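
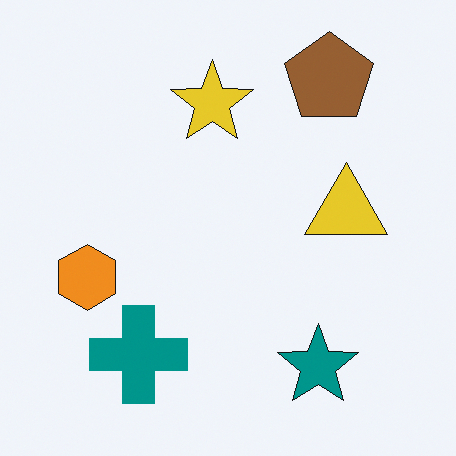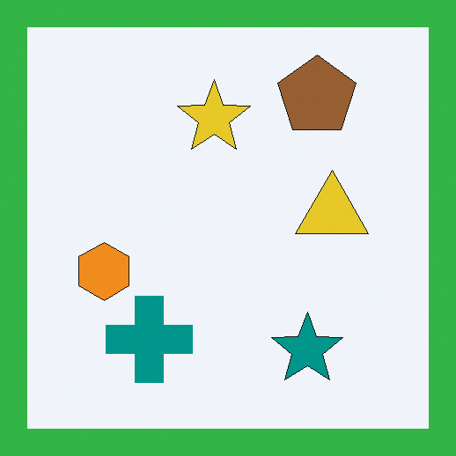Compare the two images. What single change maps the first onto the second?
Framed with a green border.

A solid green frame runs around the edge of the second image, with the content slightly shrunk inside it.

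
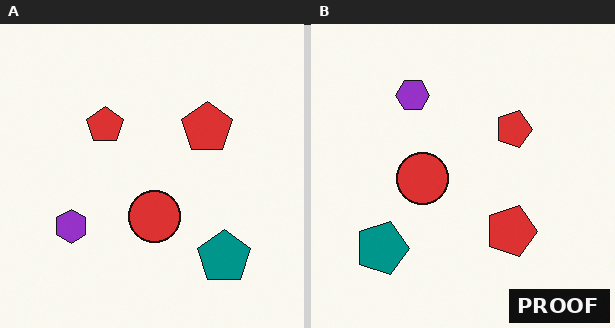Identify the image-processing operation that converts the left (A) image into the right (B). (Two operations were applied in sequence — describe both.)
It was rotated 90° clockwise, then watermarked with the text "PROOF" in the lower-right corner.

The teal pentagon sits in the bottom-right of the left (A) image and the bottom-left of the right (B) — consistent with a whole-image 90° clockwise rotation. A dark label reading "PROOF" appears in the lower-right corner.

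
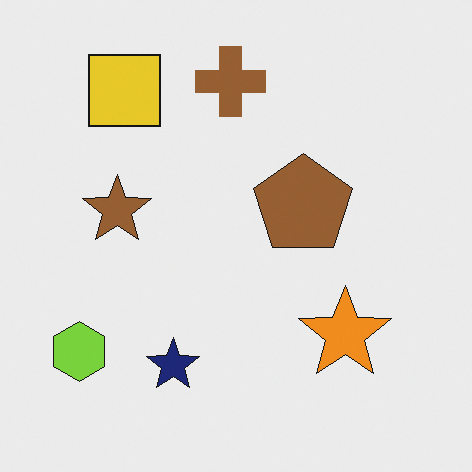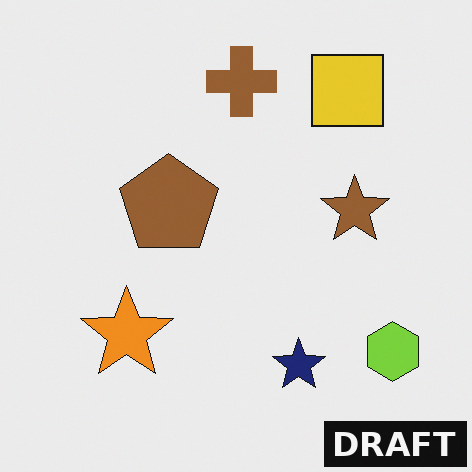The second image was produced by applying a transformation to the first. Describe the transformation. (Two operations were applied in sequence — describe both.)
It was flipped horizontally (left ↔ right), then watermarked with the text "DRAFT" in the lower-right corner.

The lime hexagon is in the bottom-left of the first image and the bottom-right of the second — shapes on opposite sides of the vertical midline have swapped in a mirror flip. A dark label reading "DRAFT" appears in the lower-right corner.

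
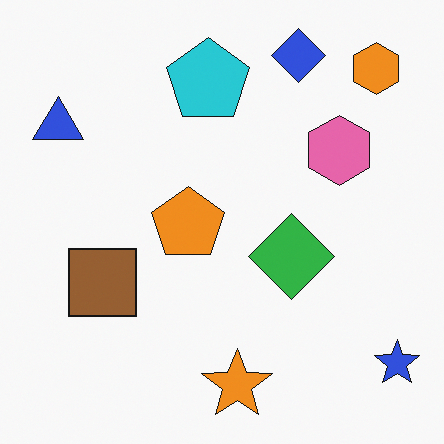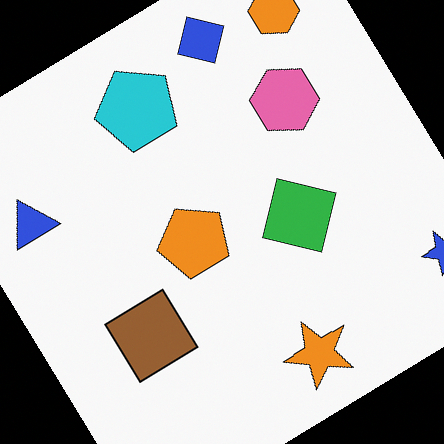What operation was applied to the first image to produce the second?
The transformation is: rotated counter-clockwise by a large amount — several tens of degrees.

Every shape is tilted by the same angle and the image corners show triangular fill wedges — a whole-image rotation by a non-right angle.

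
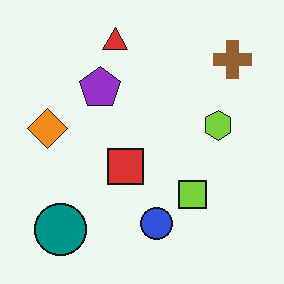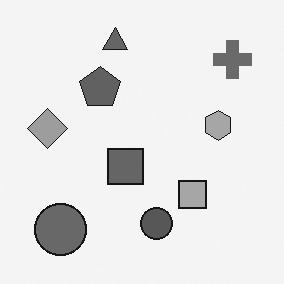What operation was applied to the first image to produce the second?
The second image is the first converted to grayscale.

All color is removed — every shape is now a shade of grey.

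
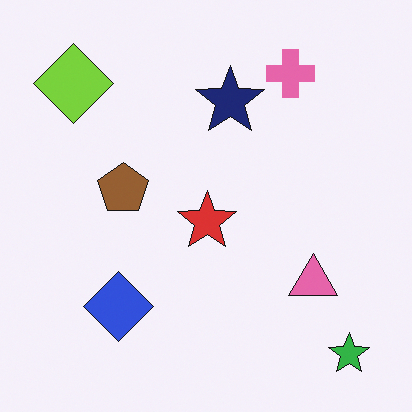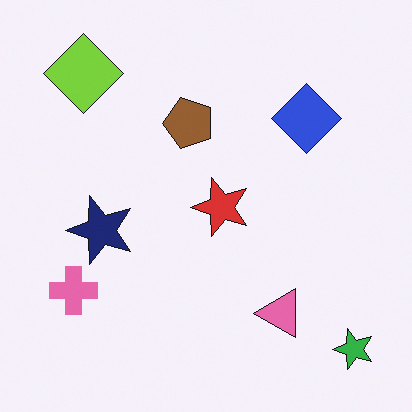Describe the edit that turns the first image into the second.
The second image is the first transposed (reflected across the top-left ↔ bottom-right diagonal).

Shapes have swapped their row and column positions — what was in the top-right is now in the bottom-left — a diagonal reflection.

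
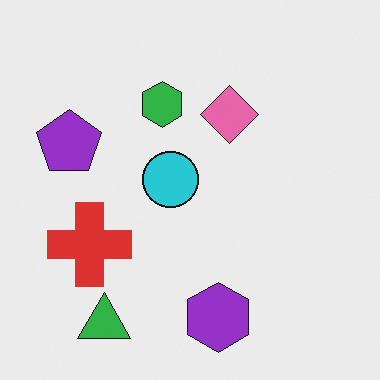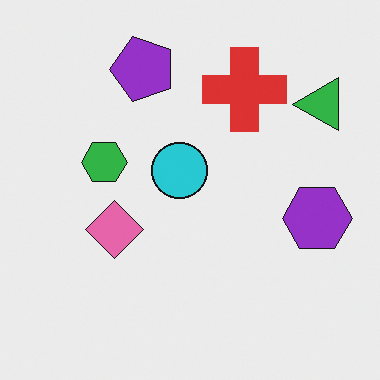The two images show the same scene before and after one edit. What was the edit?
This is the original image transposed (reflected across the top-left ↔ bottom-right diagonal).

Shapes have swapped their row and column positions — what was in the top-right is now in the bottom-left — a diagonal reflection.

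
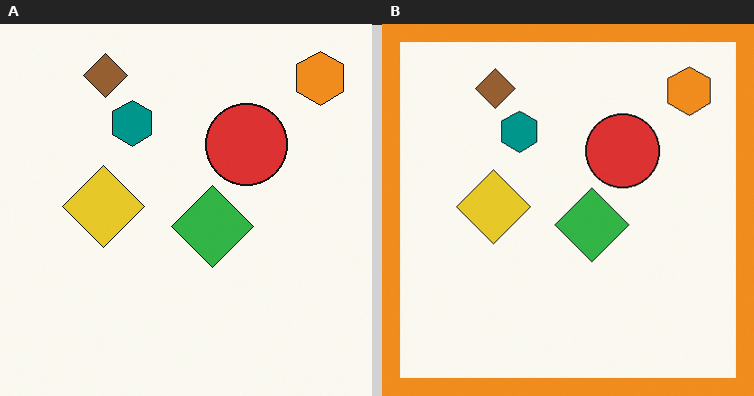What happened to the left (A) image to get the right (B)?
Framed with a orange border.

A solid orange frame runs around the edge of the right (B) image, with the content slightly shrunk inside it.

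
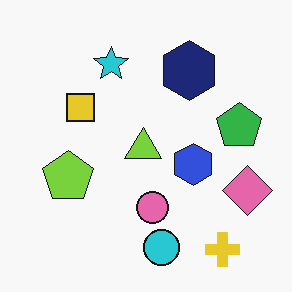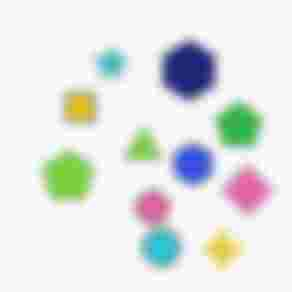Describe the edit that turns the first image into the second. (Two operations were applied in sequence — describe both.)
This is the original image strongly gaussian-blurred, then degraded with heavy JPEG compression.

Shape edges and outlines are uniformly softened across the whole image. Blocky 8×8 compression artifacts appear around shape edges and the flat background shows ringing — characteristic JPEG degradation.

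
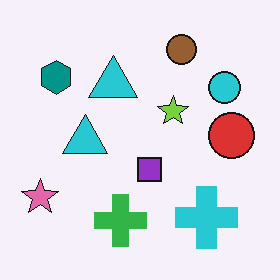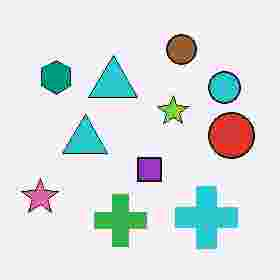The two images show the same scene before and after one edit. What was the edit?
It was heavily JPEG-compressed with obvious blocking artifacts.

Blocky 8×8 compression artifacts appear around shape edges and the flat background shows ringing — characteristic JPEG degradation.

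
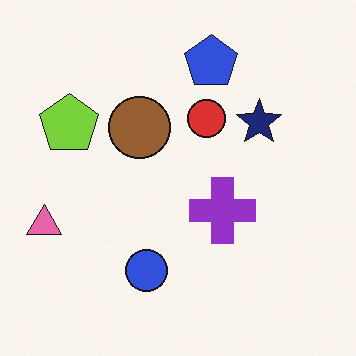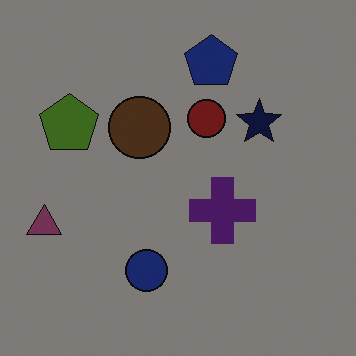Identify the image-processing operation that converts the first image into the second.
The transformation is: noticeably darkened.

Every pixel — background and shapes alike — is uniformly darkened.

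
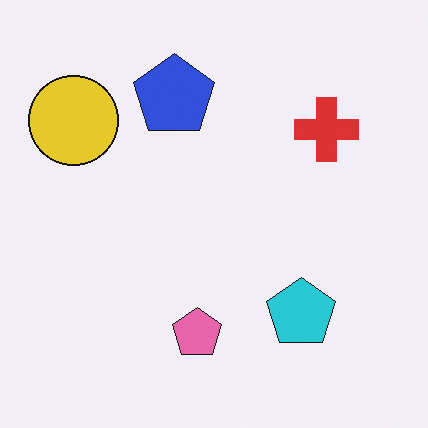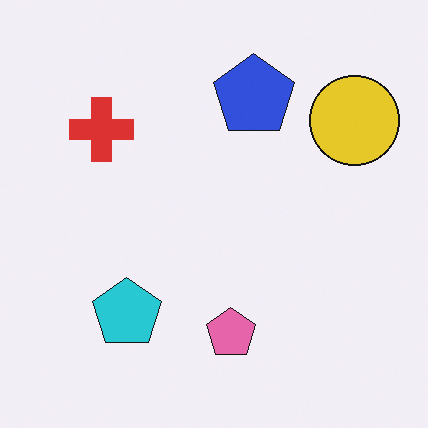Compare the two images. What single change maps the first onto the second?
The transformation is: flipped horizontally (left ↔ right).

The yellow circle is in the top-left of the first image and the top-right of the second — shapes on opposite sides of the vertical midline have swapped in a mirror flip.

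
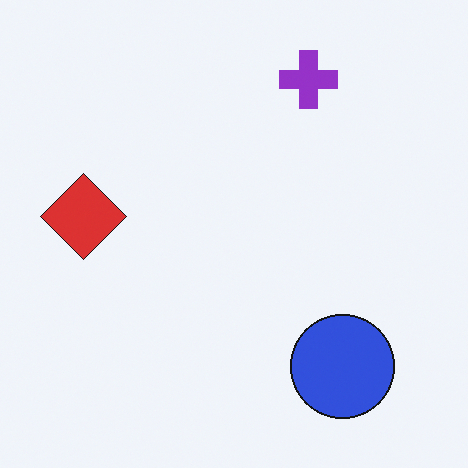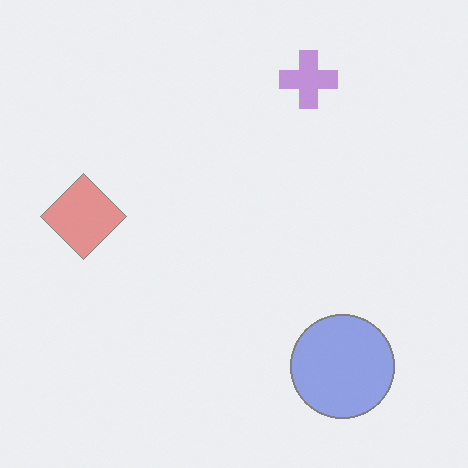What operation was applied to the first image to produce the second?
The image was given much lower contrast.

Tones are pushed toward mid-grey across the whole image — a global contrast change.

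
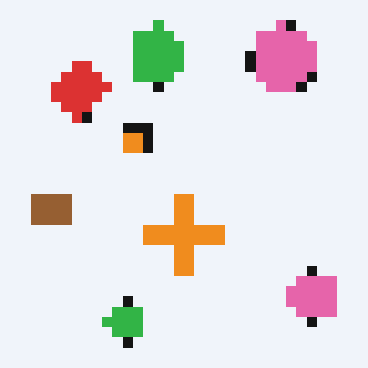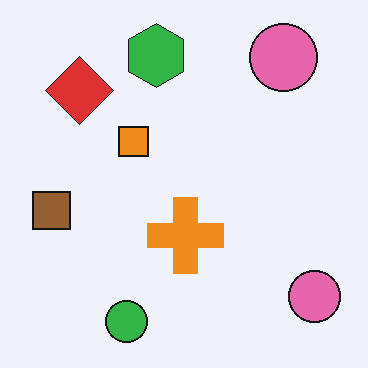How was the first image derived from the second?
It was coarsely pixelated.

Shapes are reduced to large square blocks; fine edges and outlines are lost — a downscale-then-upscale (mosaic) effect.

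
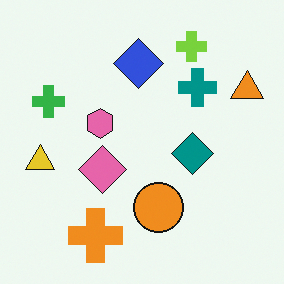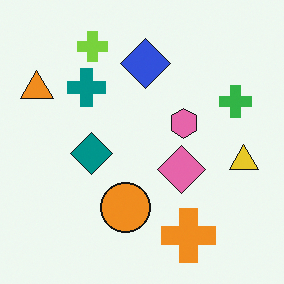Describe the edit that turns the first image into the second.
Flipped horizontally (left ↔ right).

The orange triangle is in the top-right of the first image and the top-left of the second — shapes on opposite sides of the vertical midline have swapped in a mirror flip.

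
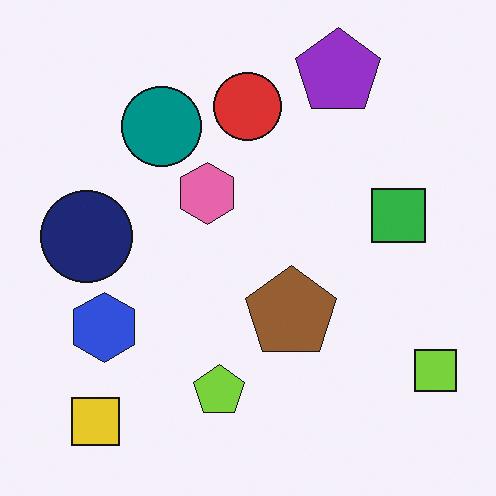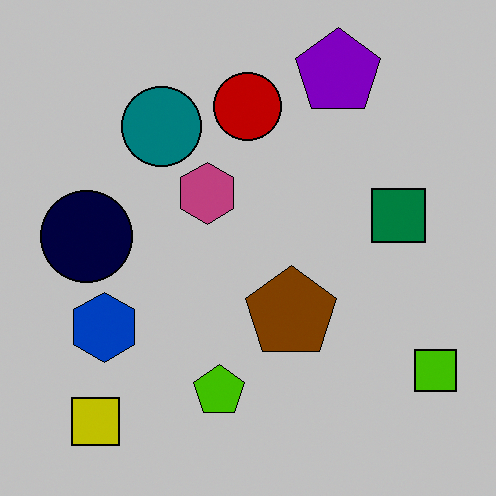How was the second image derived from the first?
Heavily posterized to just a handful of flat colors.

Each flat color has snapped to a coarser quantized level — most visibly, the near-white background has dropped to a flat grey.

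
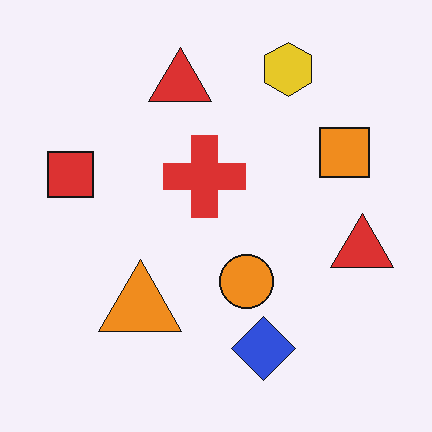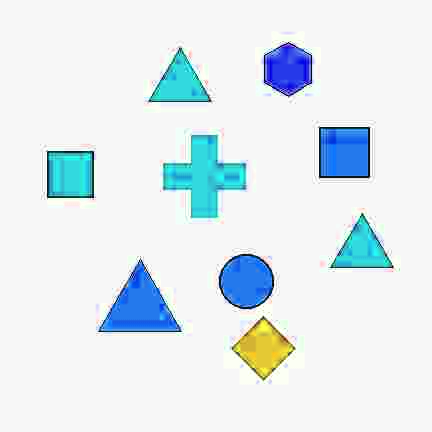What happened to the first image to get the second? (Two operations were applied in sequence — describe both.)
It was degraded with heavy JPEG compression, then hue-shifted through roughly half the color wheel.

Blocky 8×8 compression artifacts appear around shape edges and the flat background shows ringing — characteristic JPEG degradation. Every shape's color has rotated by the same amount around the hue wheel — a uniform hue shift.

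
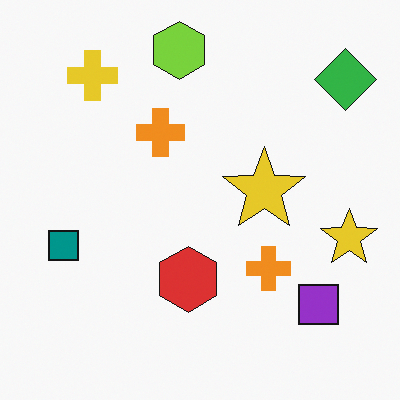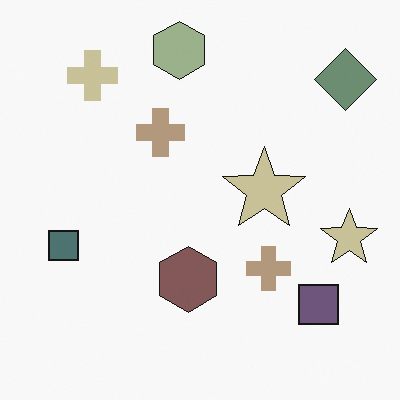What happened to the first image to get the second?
The transformation is: made much more muted (saturation change).

All colors are more muted and greyish — a global saturation change.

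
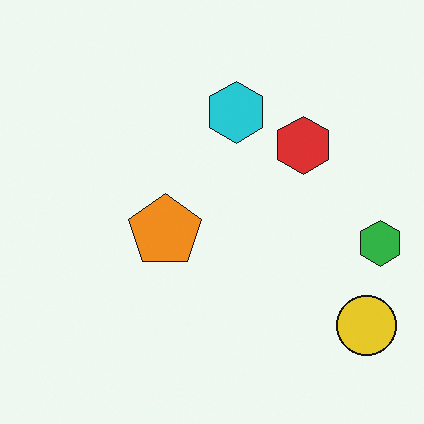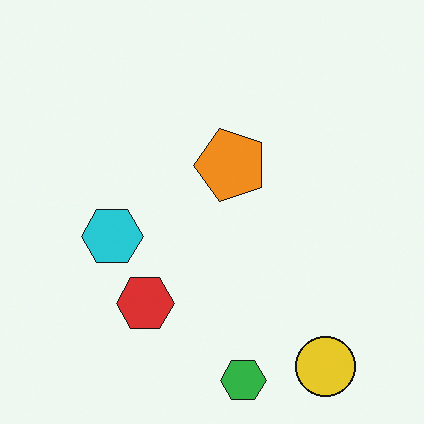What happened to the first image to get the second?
It was transposed (reflected across the top-left ↔ bottom-right diagonal).

Shapes have swapped their row and column positions — what was in the top-right is now in the bottom-left — a diagonal reflection.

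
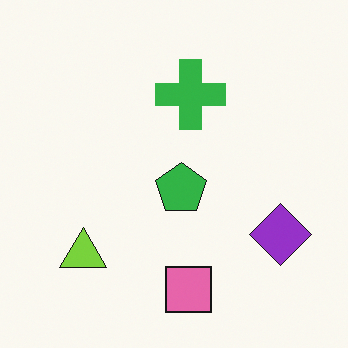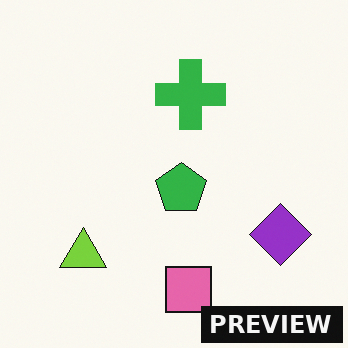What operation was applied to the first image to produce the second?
The image was watermarked with the text "PREVIEW" in the lower-right corner.

A dark label reading "PREVIEW" appears in the lower-right corner.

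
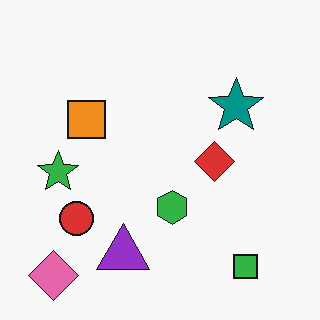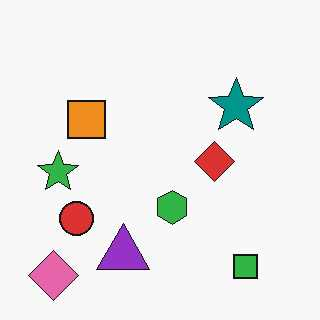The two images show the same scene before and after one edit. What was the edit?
JPEG-compressed with visible artifacts.

Blocky 8×8 compression artifacts appear around shape edges and the flat background shows ringing — characteristic JPEG degradation.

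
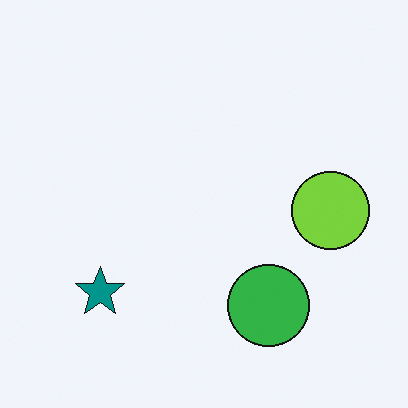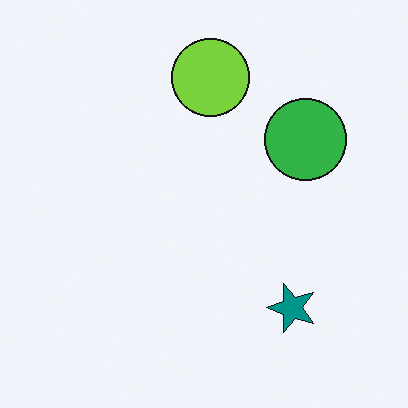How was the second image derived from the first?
The second image is the first rotated 90° counter-clockwise.

The teal star sits in the bottom-left of the first image and the bottom-right of the second — consistent with a whole-image 90° counter-clockwise rotation.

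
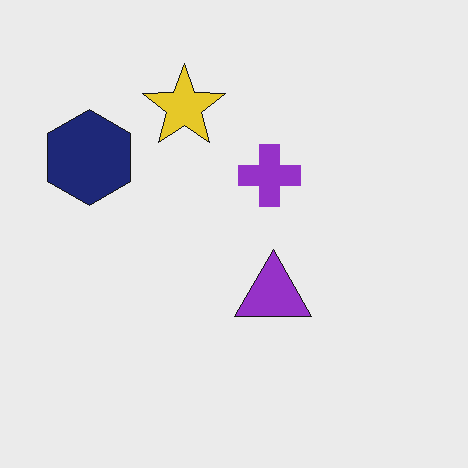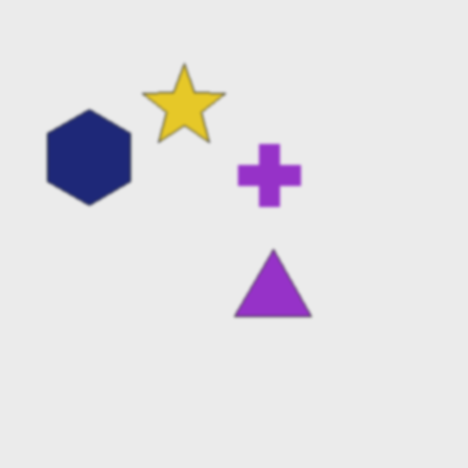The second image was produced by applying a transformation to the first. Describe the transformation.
It was slightly softened.

Shape edges and outlines are uniformly softened across the whole image.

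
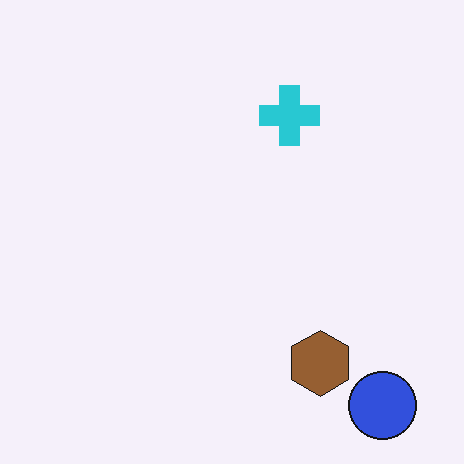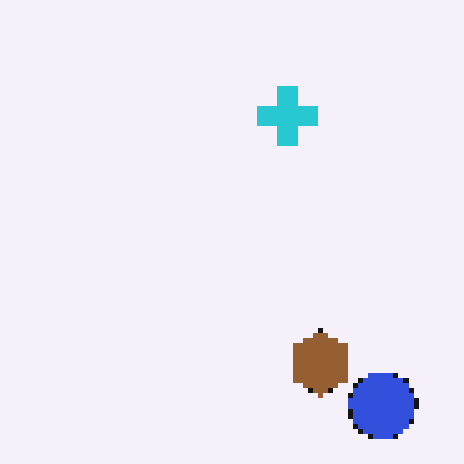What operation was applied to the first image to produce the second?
The second image is the first mildly pixelated.

Shapes are reduced to large square blocks; fine edges and outlines are lost — a downscale-then-upscale (mosaic) effect.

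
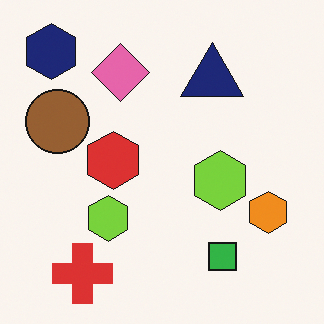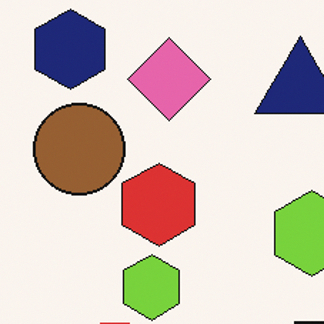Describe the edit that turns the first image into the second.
The transformation is: cropped to a modestly smaller region and rescaled.

The visible shapes are larger and the field of view is narrower; shapes near the original edges may be partly or wholly outside the frame — a crop-and-rescale.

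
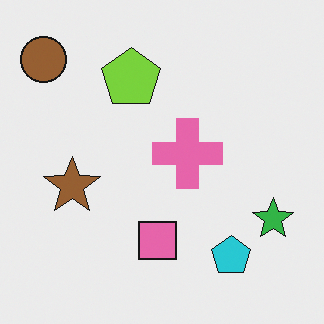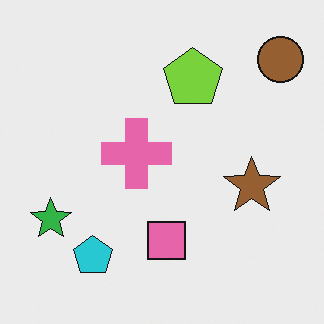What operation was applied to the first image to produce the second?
It was flipped horizontally (left ↔ right).

The brown circle is in the top-left of the first image and the top-right of the second — shapes on opposite sides of the vertical midline have swapped in a mirror flip.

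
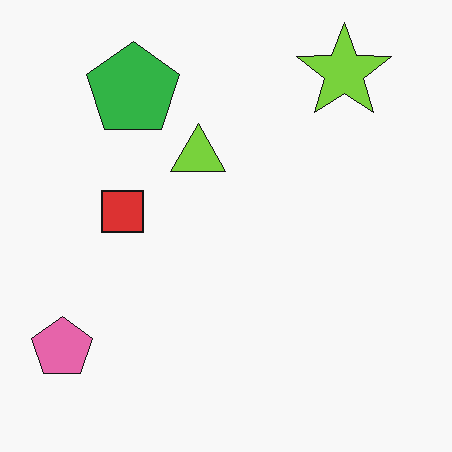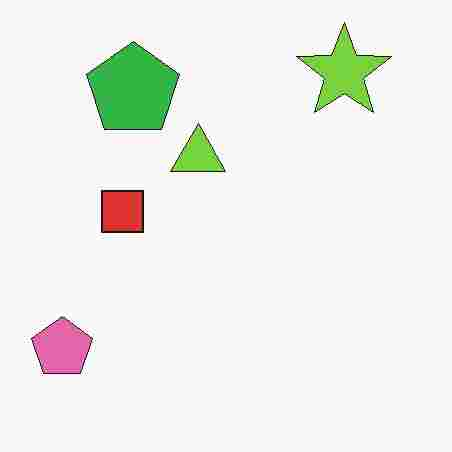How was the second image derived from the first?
The transformation is: degraded with heavy JPEG compression.

Blocky 8×8 compression artifacts appear around shape edges and the flat background shows ringing — characteristic JPEG degradation.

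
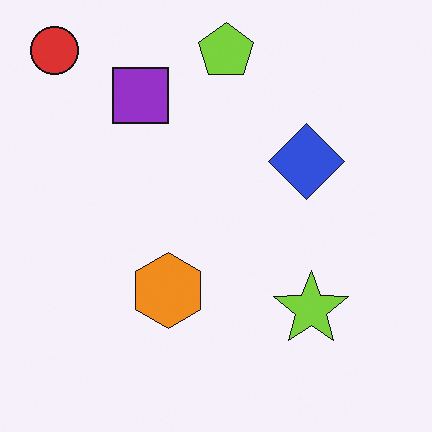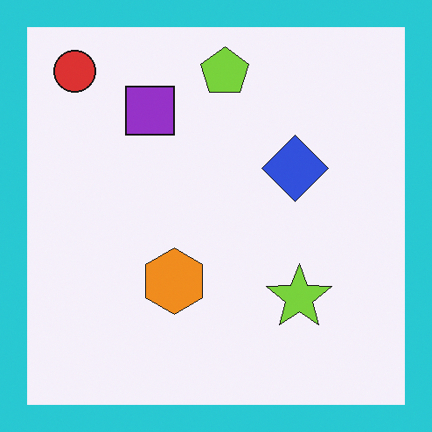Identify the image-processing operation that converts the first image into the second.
Framed with a cyan border.

A solid cyan frame runs around the edge of the second image, with the content slightly shrunk inside it.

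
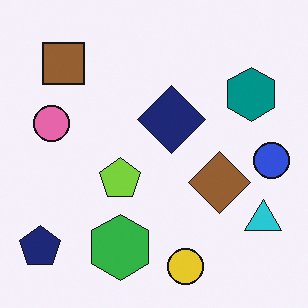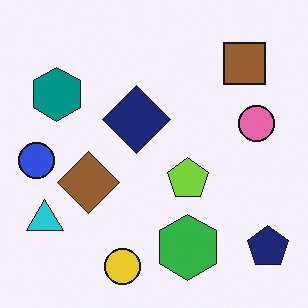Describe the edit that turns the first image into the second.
It was flipped horizontally (left ↔ right).

The blue circle is in the right of the first image and the left of the second — shapes on opposite sides of the vertical midline have swapped in a mirror flip.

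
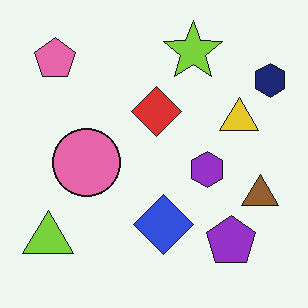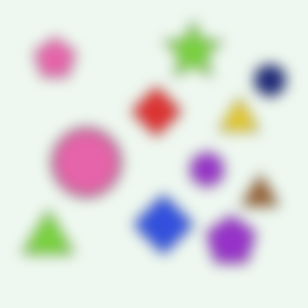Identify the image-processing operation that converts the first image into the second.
This is the original image strongly gaussian-blurred.

Shape edges and outlines are uniformly softened across the whole image.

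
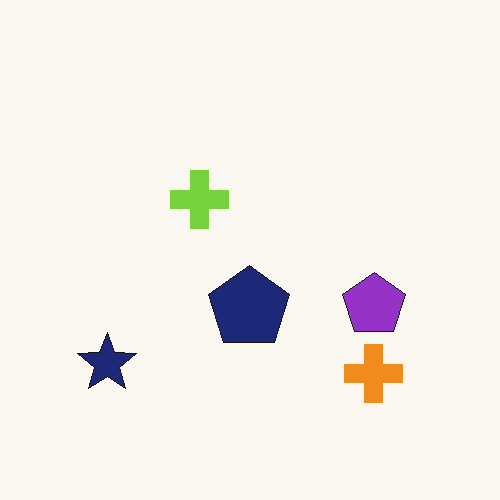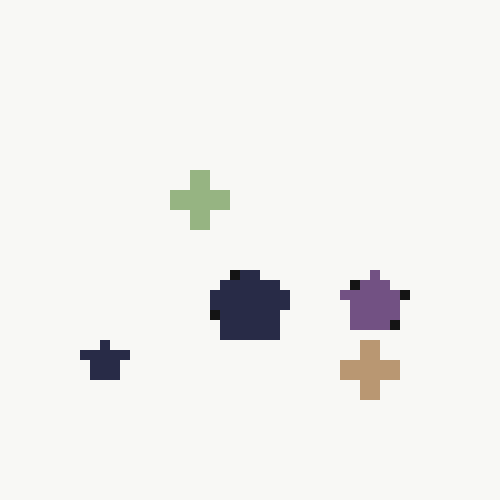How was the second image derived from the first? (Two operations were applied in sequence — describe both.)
The image was made much more muted (saturation change), then heavily pixelated into large blocks.

All colors are more muted and greyish — a global saturation change. Shapes are reduced to large square blocks; fine edges and outlines are lost — a downscale-then-upscale (mosaic) effect.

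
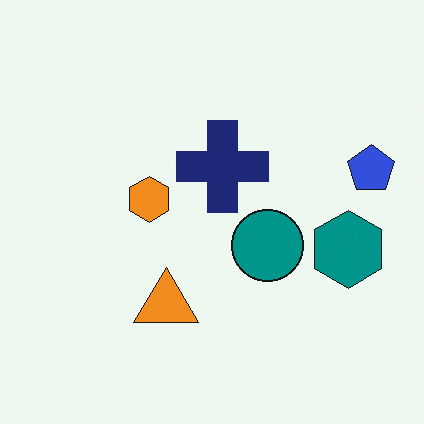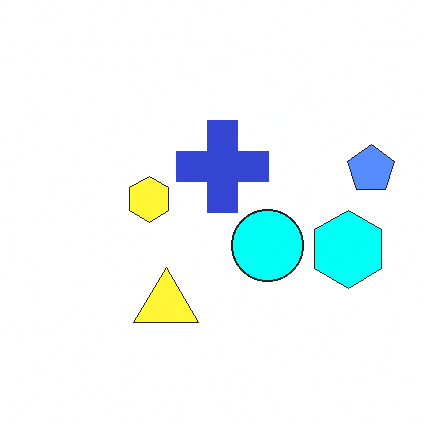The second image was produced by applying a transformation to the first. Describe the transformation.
It was substantially brightened.

Every pixel — background and shapes alike — is uniformly brightened.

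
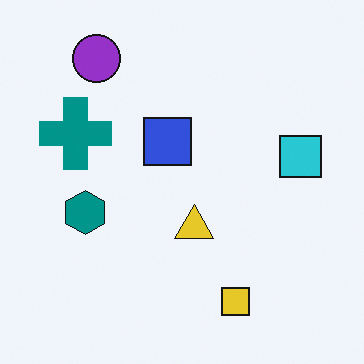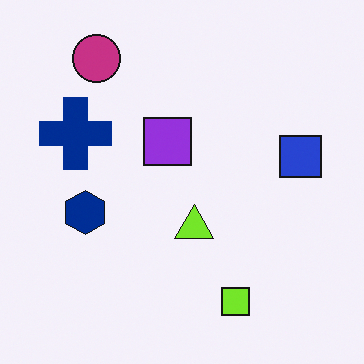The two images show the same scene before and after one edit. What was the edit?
The image was hue-shifted slightly.

Every shape's color has rotated by the same amount around the hue wheel — a uniform hue shift.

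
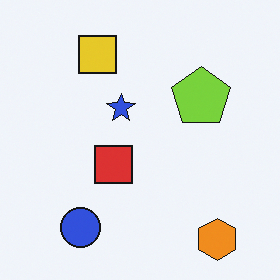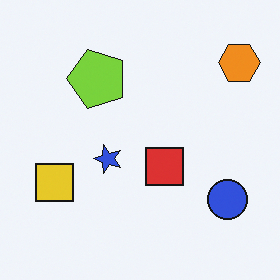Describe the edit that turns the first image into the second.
It was rotated 90° counter-clockwise.

The orange hexagon sits in the bottom-right of the first image and the top-right of the second — consistent with a whole-image 90° counter-clockwise rotation.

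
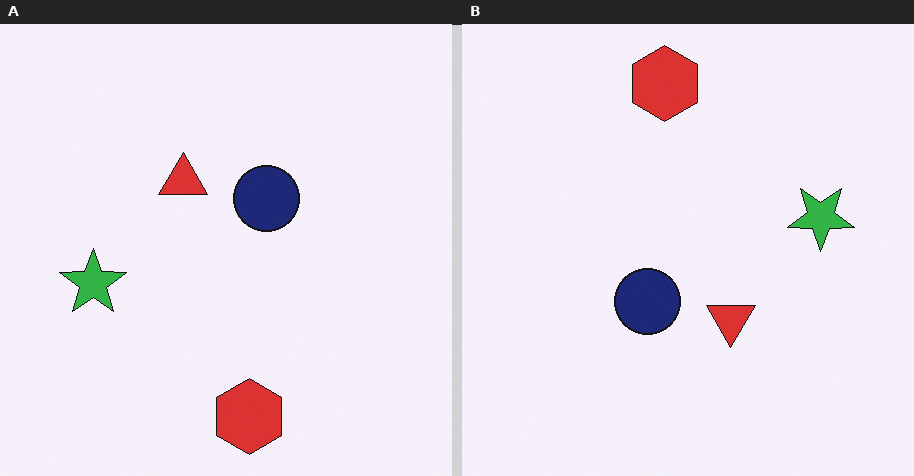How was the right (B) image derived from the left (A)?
The image was rotated 180°.

The red hexagon sits in the bottom of the left (A) image and the top of the right (B) — consistent with a whole-image 180° rotation.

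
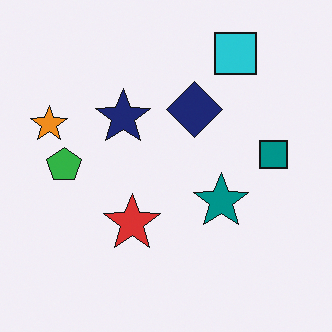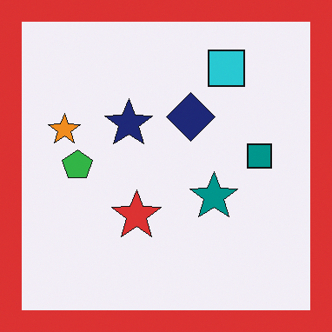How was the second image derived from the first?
The image was framed with a red border.

A solid red frame runs around the edge of the second image, with the content slightly shrunk inside it.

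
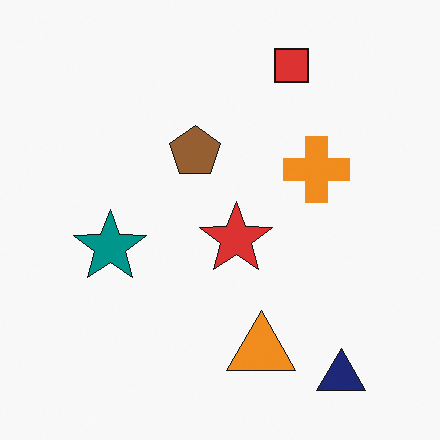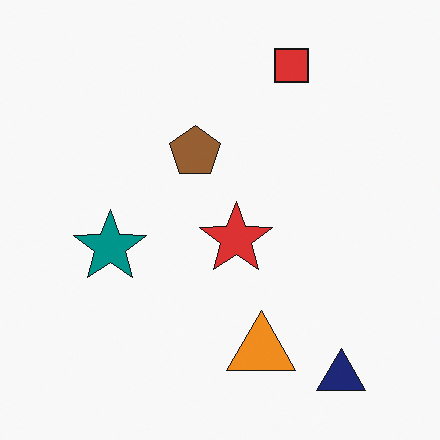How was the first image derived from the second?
The first image is the second overlaid with an additional orange cross.

An orange cross appears in the first image that is absent from the second.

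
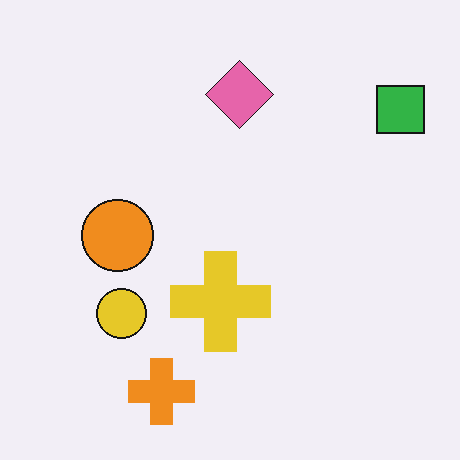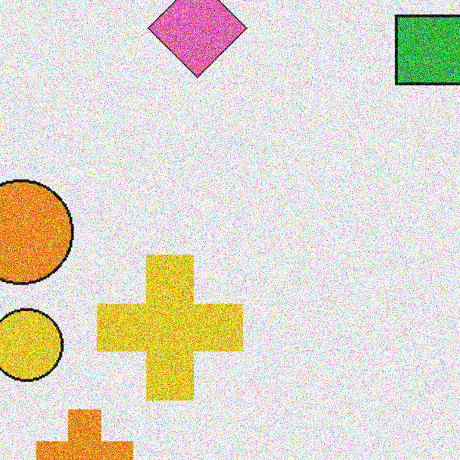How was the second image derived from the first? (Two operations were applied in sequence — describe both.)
The image was cropped to a modestly smaller region and rescaled, then degraded with strong gaussian noise.

The visible shapes are larger and the field of view is narrower; shapes near the original edges may be partly or wholly outside the frame — a crop-and-rescale. Random speckle covers the whole image, including the flat background.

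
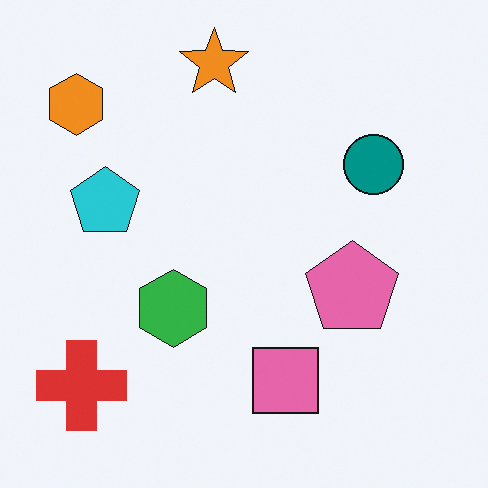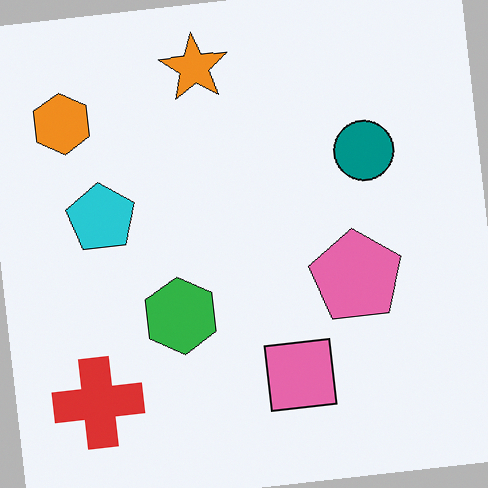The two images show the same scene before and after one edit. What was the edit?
Rotated counter-clockwise by a few degrees.

Every shape is tilted by the same angle and the image corners show triangular fill wedges — a whole-image rotation by a non-right angle.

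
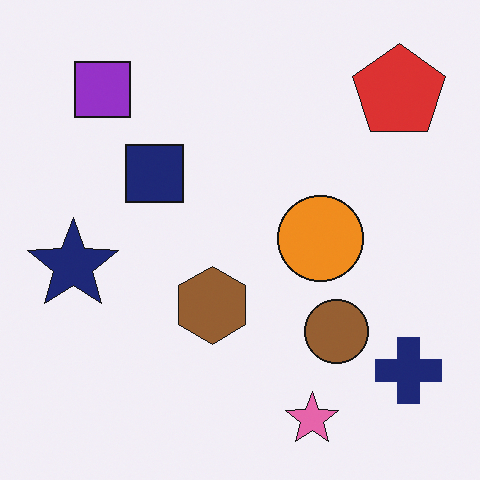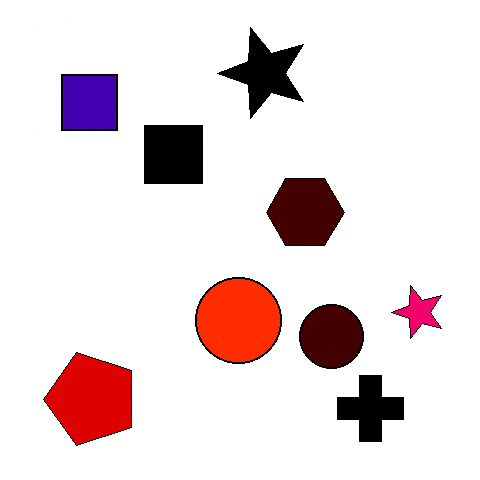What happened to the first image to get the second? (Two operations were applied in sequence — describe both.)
The second image is the first given much higher contrast, then transposed (reflected across the top-left ↔ bottom-right diagonal).

Tones are pushed away from mid-grey across the whole image — a global contrast change. Shapes have swapped their row and column positions — what was in the top-right is now in the bottom-left — a diagonal reflection.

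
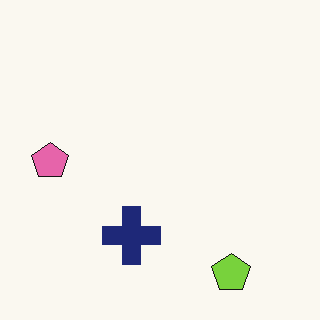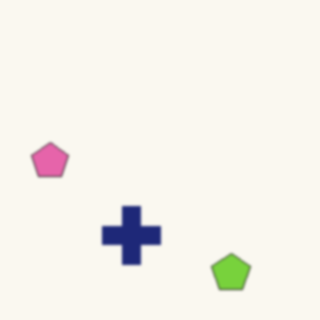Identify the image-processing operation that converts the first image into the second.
The transformation is: slightly softened.

Shape edges and outlines are uniformly softened across the whole image.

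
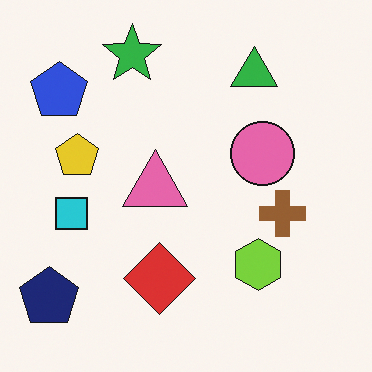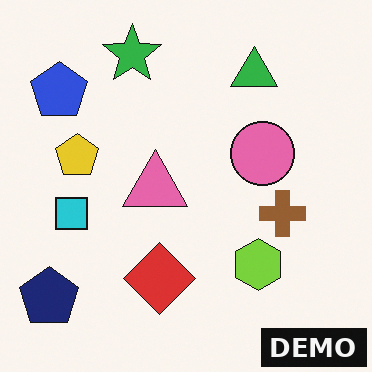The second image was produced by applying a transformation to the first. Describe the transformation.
This is the original image watermarked with the text "DEMO" in the lower-right corner.

A dark label reading "DEMO" appears in the lower-right corner.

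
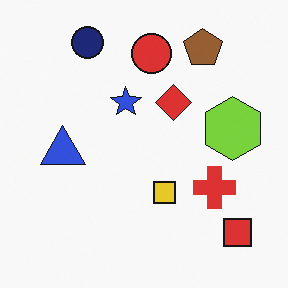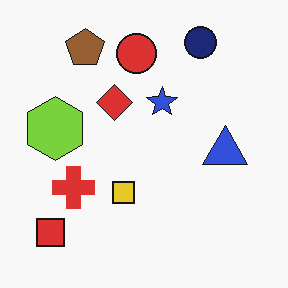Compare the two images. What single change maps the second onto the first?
It was flipped horizontally (left ↔ right).

The red square is in the bottom-left of the second image and the bottom-right of the first — shapes on opposite sides of the vertical midline have swapped in a mirror flip.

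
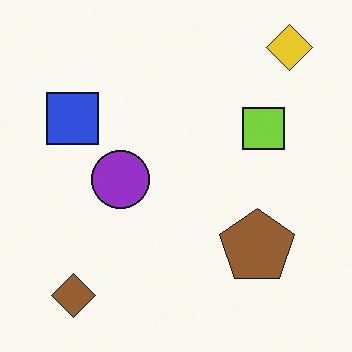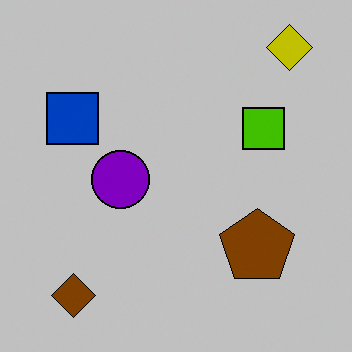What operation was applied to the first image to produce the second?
Aggressively posterized.

Each flat color has snapped to a coarser quantized level — most visibly, the near-white background has dropped to a flat grey.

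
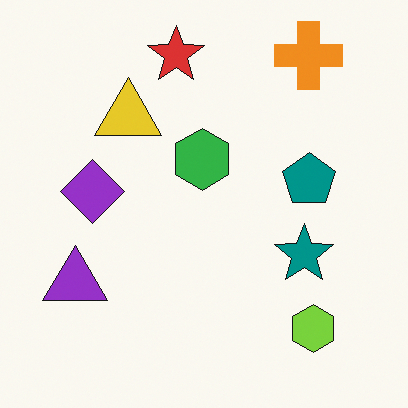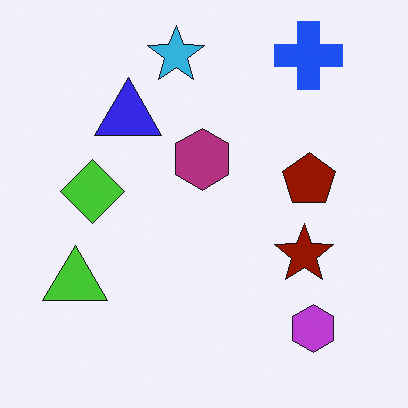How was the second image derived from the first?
The second image is the first hue-shifted by a large amount.

Every shape's color has rotated by the same amount around the hue wheel — a uniform hue shift.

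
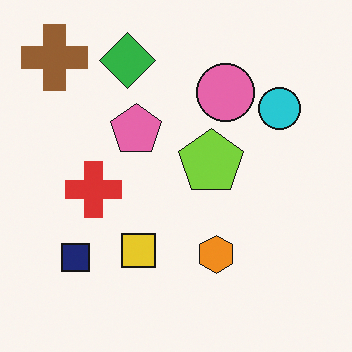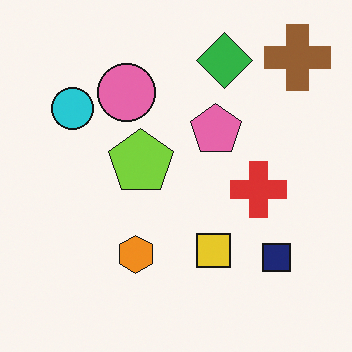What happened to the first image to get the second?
This is the original image flipped horizontally (left ↔ right).

The brown cross is in the top-left of the first image and the top-right of the second — shapes on opposite sides of the vertical midline have swapped in a mirror flip.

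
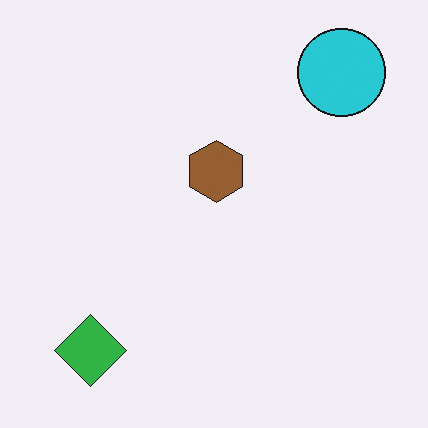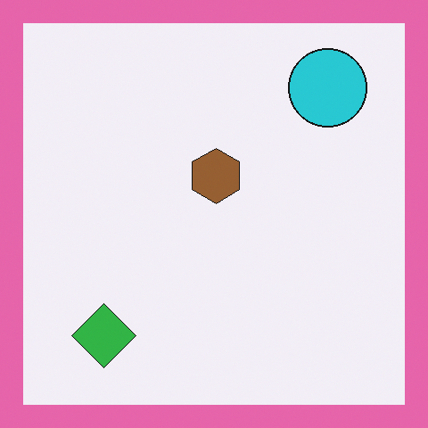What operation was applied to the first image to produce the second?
It was framed with a pink border.

A solid pink frame runs around the edge of the second image, with the content slightly shrunk inside it.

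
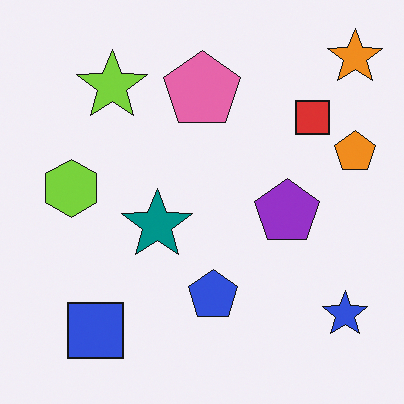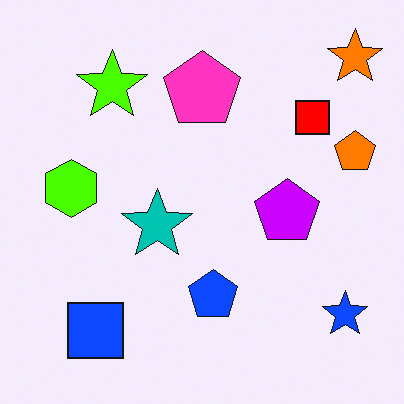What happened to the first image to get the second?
Made much more vivid (saturation change).

All colors are more vivid — a global saturation change.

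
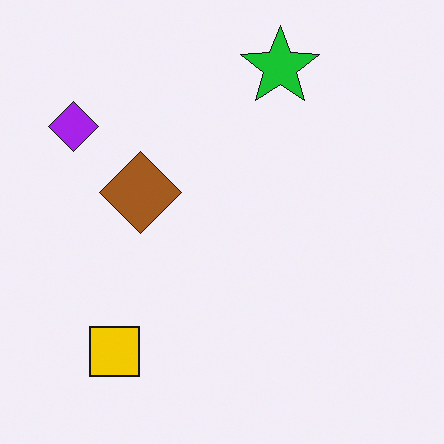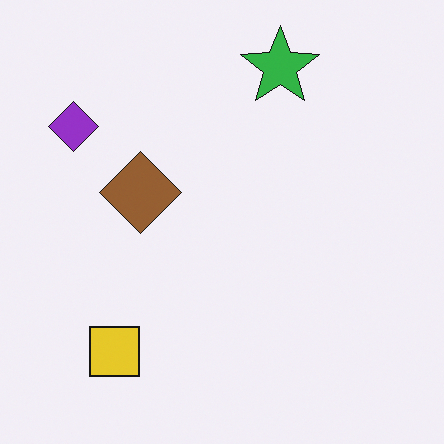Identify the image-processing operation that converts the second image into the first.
Slightly oversaturated.

All colors are more vivid — a global saturation change.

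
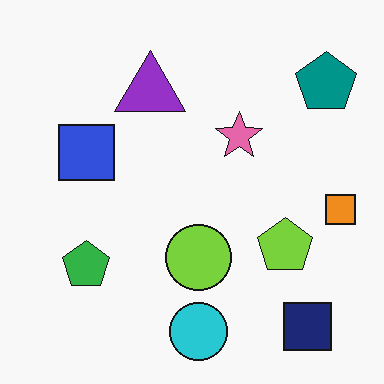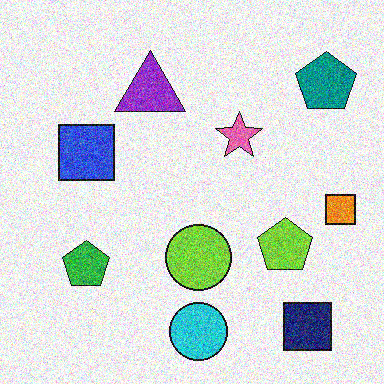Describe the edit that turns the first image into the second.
It was degraded with strong gaussian noise.

Random speckle covers the whole image, including the flat background.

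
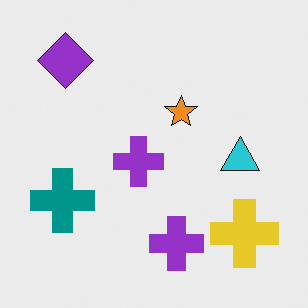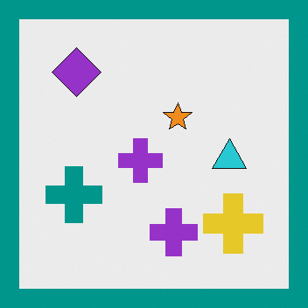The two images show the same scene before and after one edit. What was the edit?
The second image is the first framed with a teal border.

A solid teal frame runs around the edge of the second image, with the content slightly shrunk inside it.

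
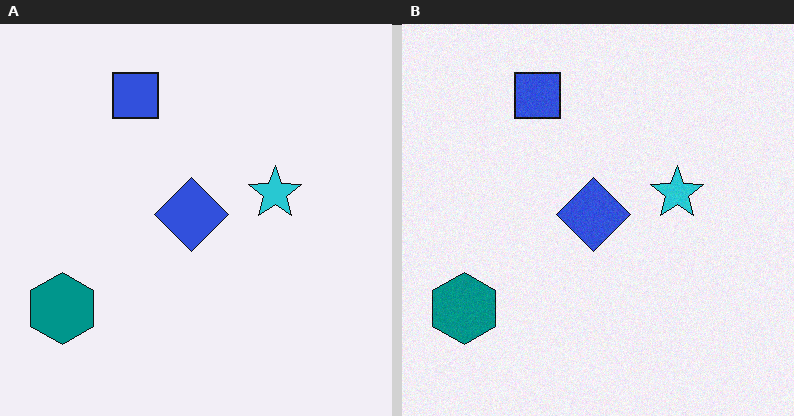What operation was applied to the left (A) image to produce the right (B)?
The right (B) image is the left (A) degraded with subtle gaussian noise.

Random speckle covers the whole image, including the flat background.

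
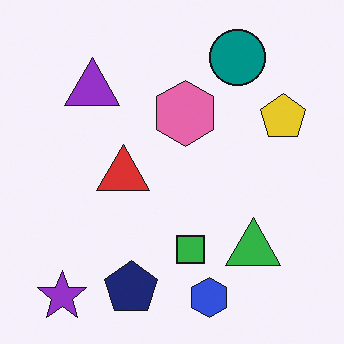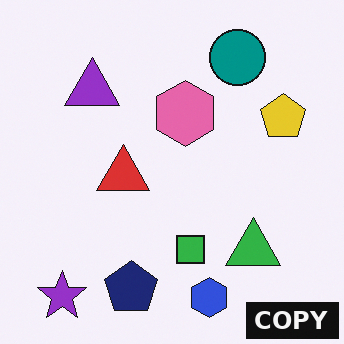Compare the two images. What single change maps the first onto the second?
The transformation is: watermarked with the text "COPY" in the lower-right corner.

A dark label reading "COPY" appears in the lower-right corner.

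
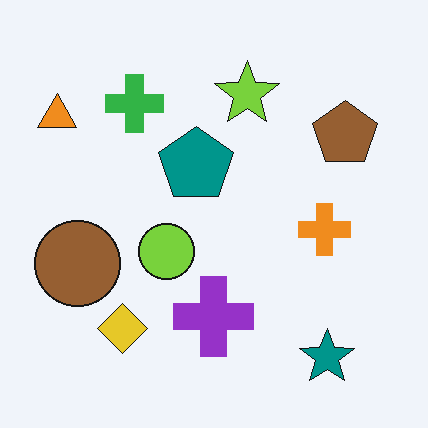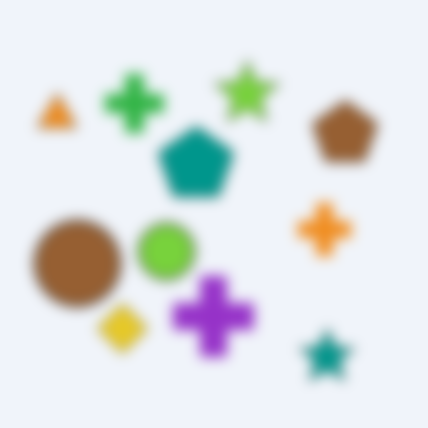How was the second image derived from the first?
Strongly gaussian-blurred.

Shape edges and outlines are uniformly softened across the whole image.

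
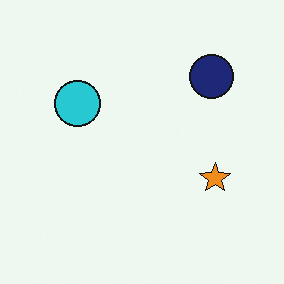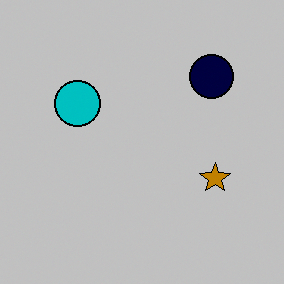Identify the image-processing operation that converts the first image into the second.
The transformation is: heavily posterized to just a handful of flat colors.

Each flat color has snapped to a coarser quantized level — most visibly, the near-white background has dropped to a flat grey.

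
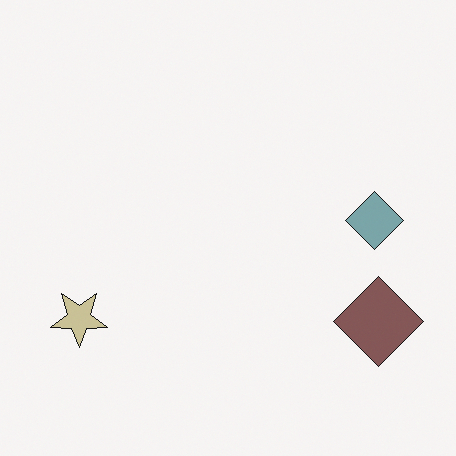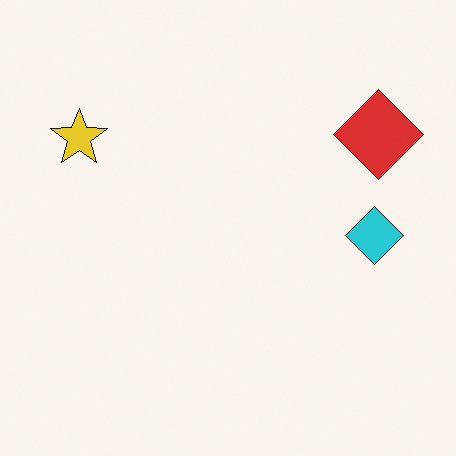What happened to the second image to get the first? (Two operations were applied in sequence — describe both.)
It was flipped vertically (top ↔ bottom), then heavily desaturated.

The red diamond is in the top-right of the second image and the bottom-right of the first — shapes on opposite sides of the horizontal midline have swapped in a mirror flip. All colors are more muted and greyish — a global saturation change.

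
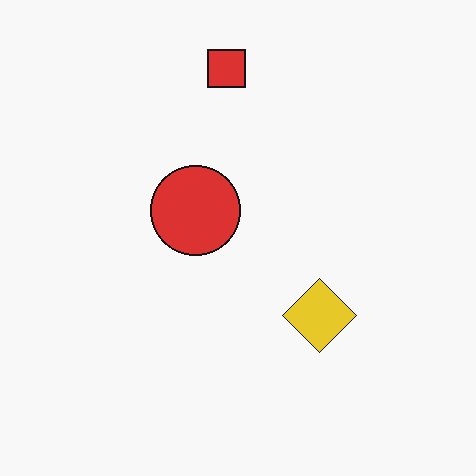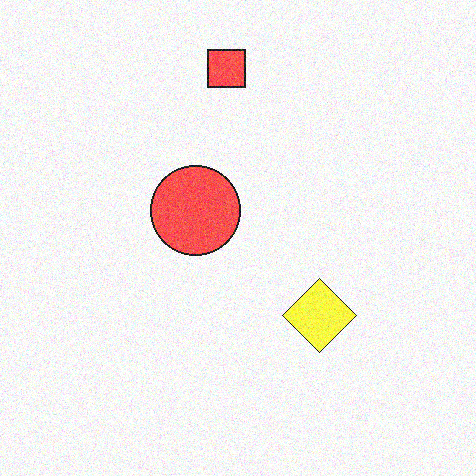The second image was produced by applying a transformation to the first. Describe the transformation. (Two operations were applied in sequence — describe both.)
Substantially brightened, then degraded with visible gaussian noise.

Every pixel — background and shapes alike — is uniformly brightened. Random speckle covers the whole image, including the flat background.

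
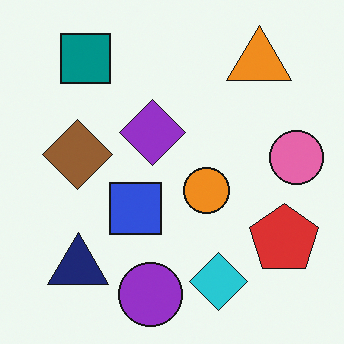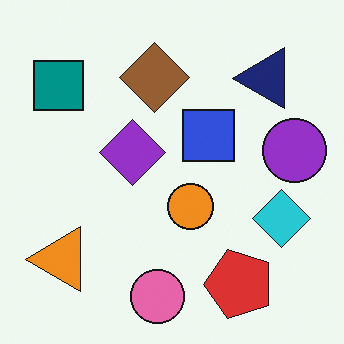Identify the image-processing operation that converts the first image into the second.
The transformation is: transposed (reflected across the top-left ↔ bottom-right diagonal).

Shapes have swapped their row and column positions — what was in the top-right is now in the bottom-left — a diagonal reflection.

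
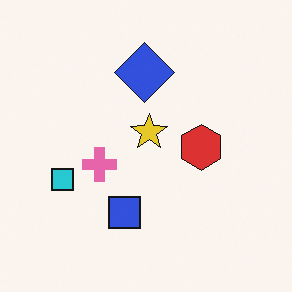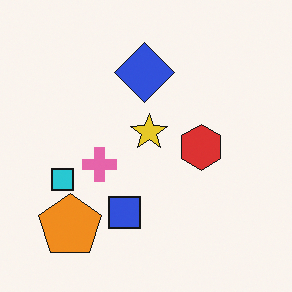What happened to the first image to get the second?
This is the original image overlaid with an additional orange pentagon.

An orange pentagon appears in the second image that is absent from the first.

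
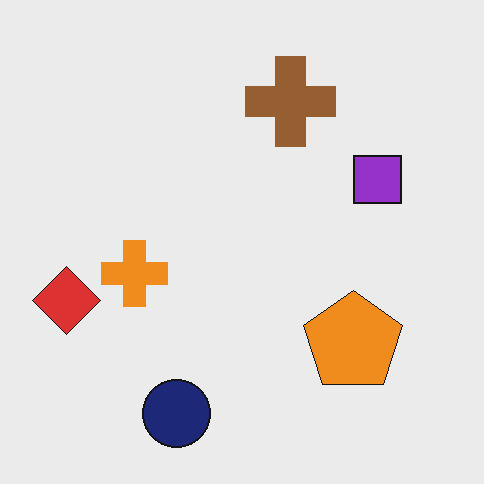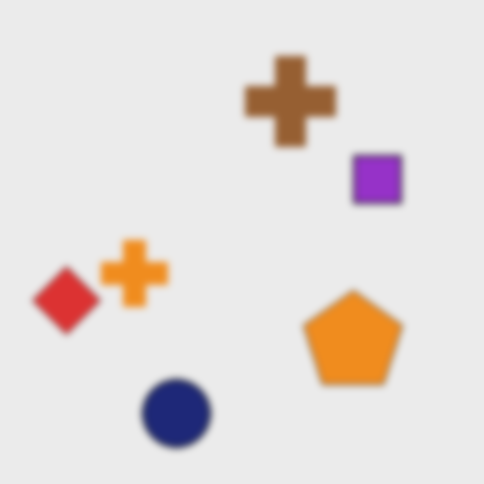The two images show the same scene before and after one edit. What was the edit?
This is the original image noticeably gaussian-blurred.

Shape edges and outlines are uniformly softened across the whole image.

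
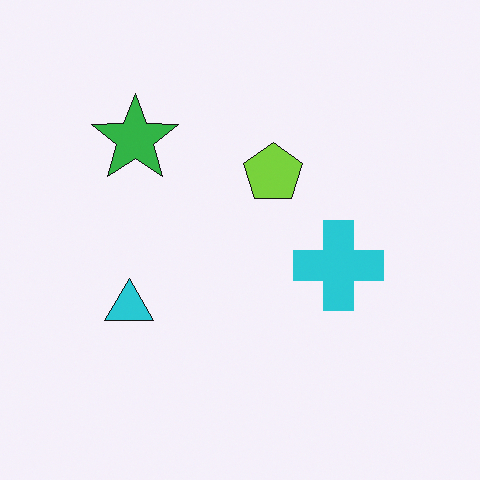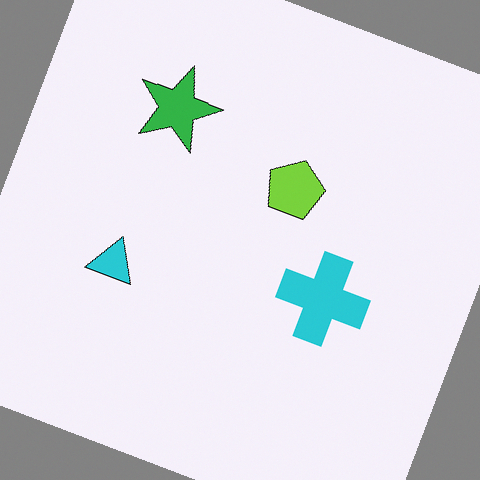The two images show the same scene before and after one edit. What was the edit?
The second image is the first rotated clockwise by a moderate amount.

Every shape is tilted by the same angle and the image corners show triangular fill wedges — a whole-image rotation by a non-right angle.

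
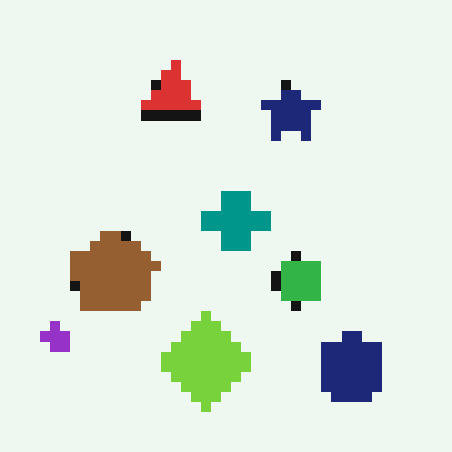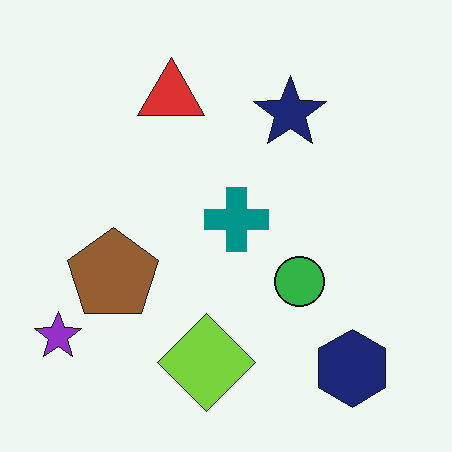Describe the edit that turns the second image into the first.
Heavily pixelated into large blocks.

Shapes are reduced to large square blocks; fine edges and outlines are lost — a downscale-then-upscale (mosaic) effect.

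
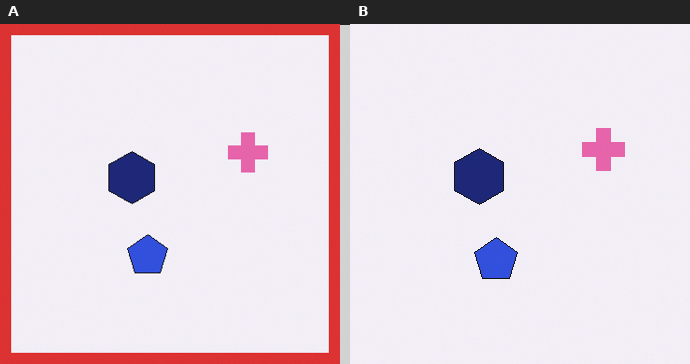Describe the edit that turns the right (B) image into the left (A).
Framed with a red border.

A solid red frame runs around the edge of the left (A) image, with the content slightly shrunk inside it.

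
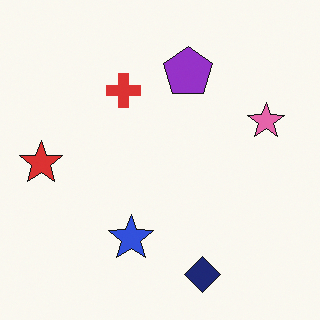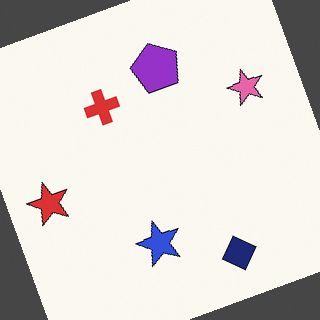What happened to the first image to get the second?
It was rotated counter-clockwise by a clearly visible amount.

Every shape is tilted by the same angle and the image corners show triangular fill wedges — a whole-image rotation by a non-right angle.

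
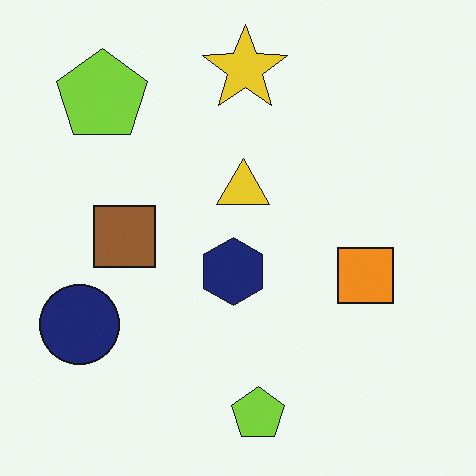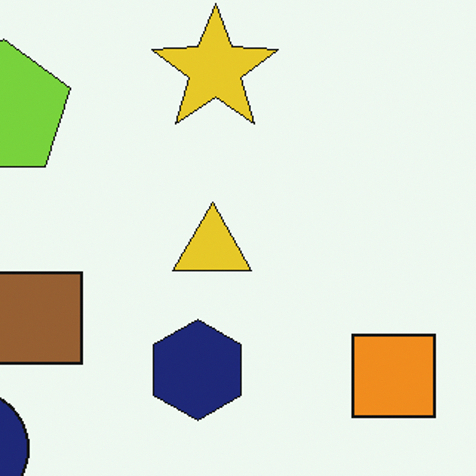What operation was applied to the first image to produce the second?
It was cropped to a modestly smaller region and rescaled.

The visible shapes are larger and the field of view is narrower; shapes near the original edges may be partly or wholly outside the frame — a crop-and-rescale.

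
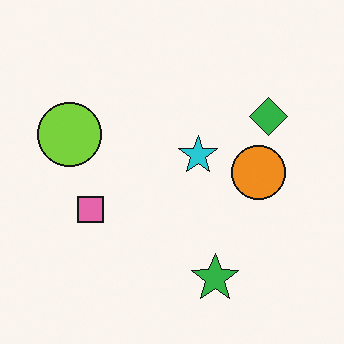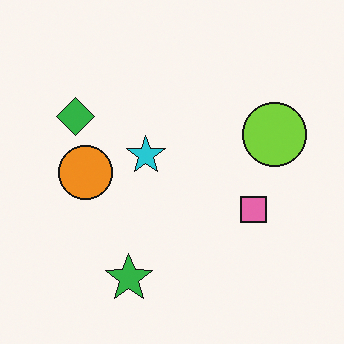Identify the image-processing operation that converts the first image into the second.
The image was flipped horizontally (left ↔ right).

The lime circle is in the left of the first image and the right of the second — shapes on opposite sides of the vertical midline have swapped in a mirror flip.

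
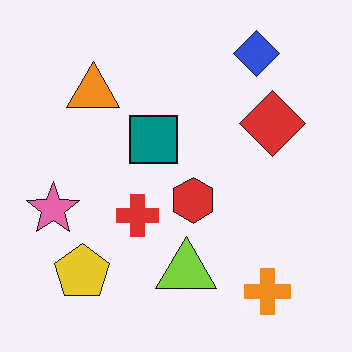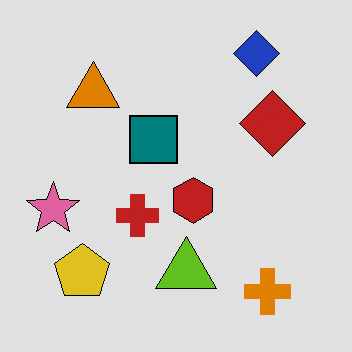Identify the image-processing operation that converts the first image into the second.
This is the original image posterized to a reduced palette.

Each flat color has snapped to a coarser quantized level — most visibly, the near-white background has dropped to a flat grey.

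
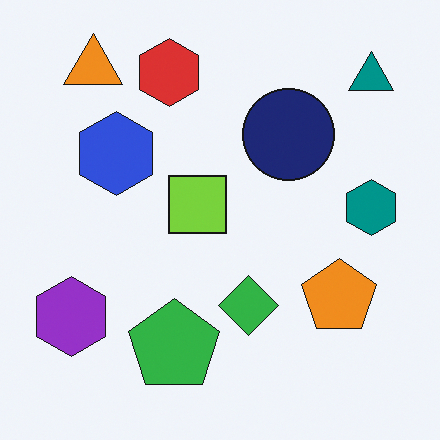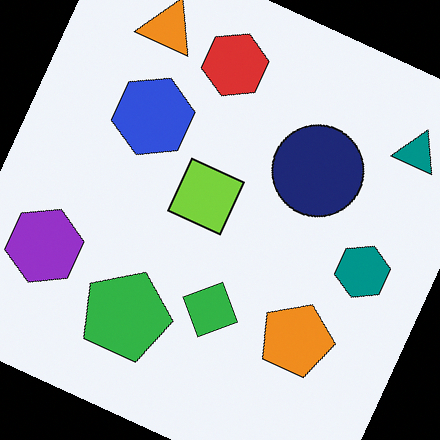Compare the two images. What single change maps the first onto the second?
The transformation is: rotated clockwise by a moderate amount.

Every shape is tilted by the same angle and the image corners show triangular fill wedges — a whole-image rotation by a non-right angle.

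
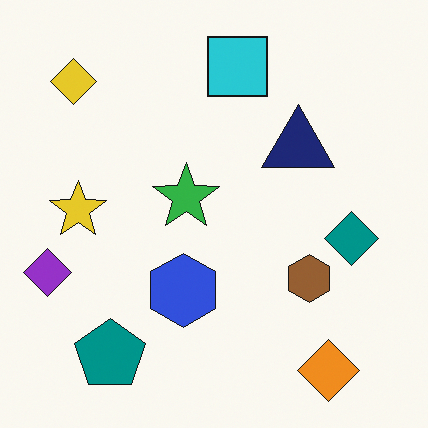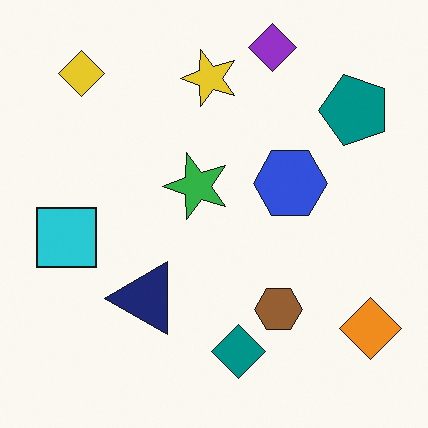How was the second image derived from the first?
The image was transposed (reflected across the top-left ↔ bottom-right diagonal).

Shapes have swapped their row and column positions — what was in the top-right is now in the bottom-left — a diagonal reflection.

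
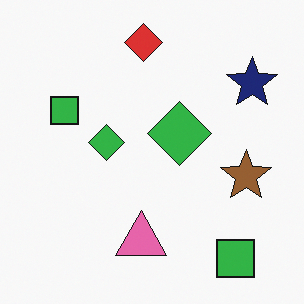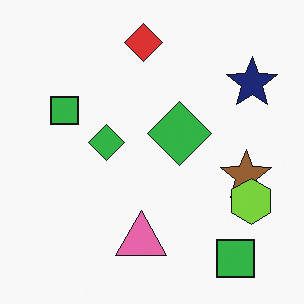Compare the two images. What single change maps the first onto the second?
It was overlaid with an additional lime hexagon.

A lime hexagon appears in the second image that is absent from the first.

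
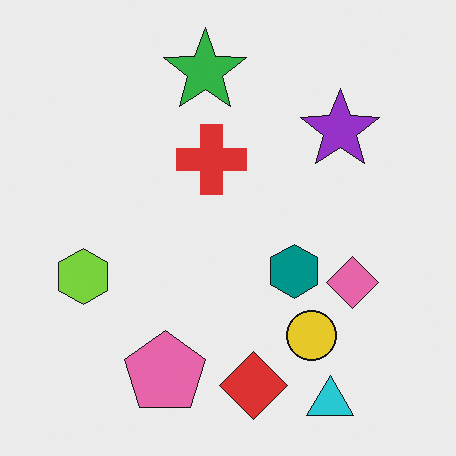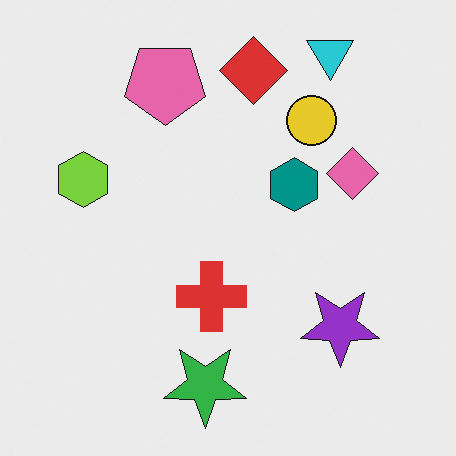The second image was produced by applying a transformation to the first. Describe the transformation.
The image was flipped vertically (top ↔ bottom).

The cyan triangle is in the bottom-right of the first image and the top-right of the second — shapes on opposite sides of the horizontal midline have swapped in a mirror flip.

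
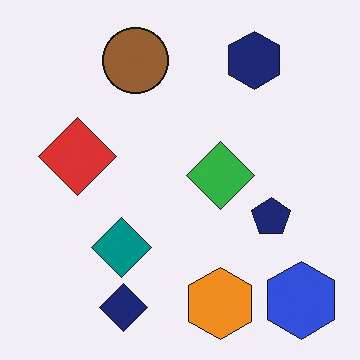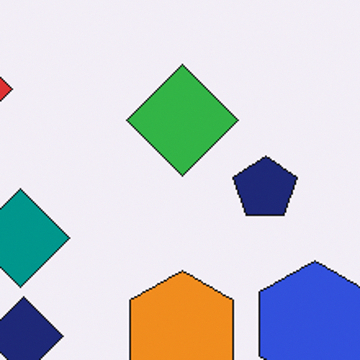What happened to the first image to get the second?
It was cropped tightly and scaled back up.

The visible shapes are larger and the field of view is narrower; shapes near the original edges may be partly or wholly outside the frame — a crop-and-rescale.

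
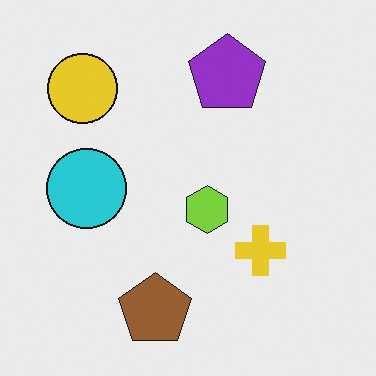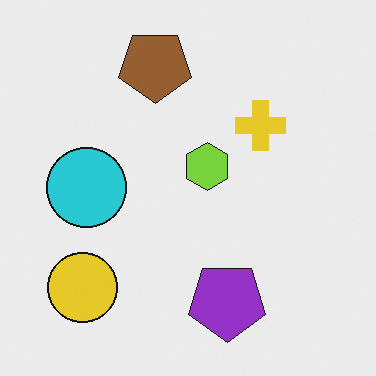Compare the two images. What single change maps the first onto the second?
The image was flipped vertically (top ↔ bottom).

The brown pentagon is in the bottom of the first image and the top of the second — shapes on opposite sides of the horizontal midline have swapped in a mirror flip.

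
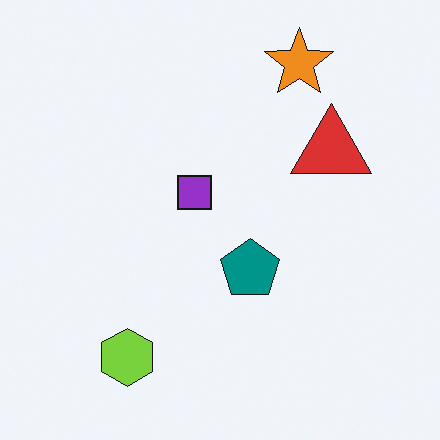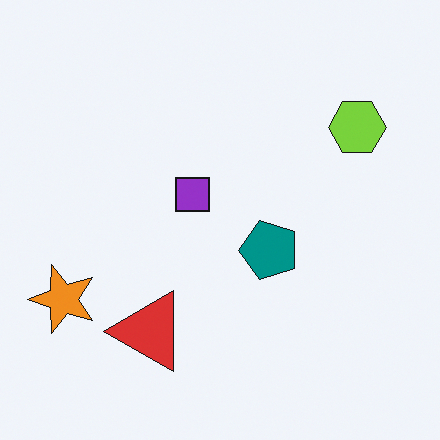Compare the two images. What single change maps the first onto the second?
The image was transposed (reflected across the top-left ↔ bottom-right diagonal).

Shapes have swapped their row and column positions — what was in the top-right is now in the bottom-left — a diagonal reflection.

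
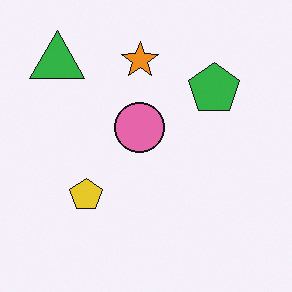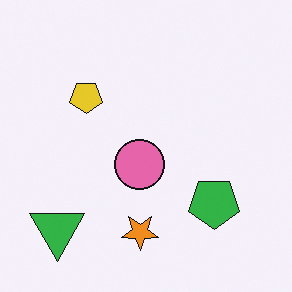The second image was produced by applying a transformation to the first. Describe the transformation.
This is the original image flipped vertically (top ↔ bottom).

The orange star is in the top of the first image and the bottom of the second — shapes on opposite sides of the horizontal midline have swapped in a mirror flip.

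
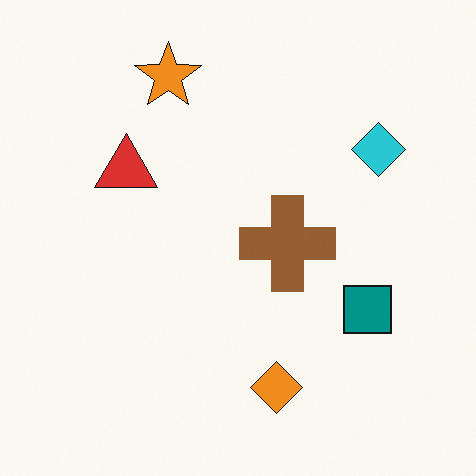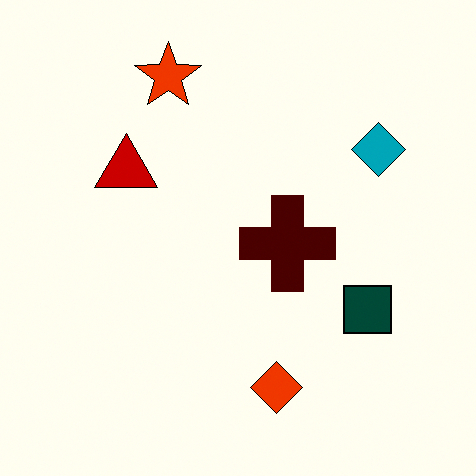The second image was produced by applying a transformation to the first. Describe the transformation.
Boosted in contrast.

Tones are pushed away from mid-grey across the whole image — a global contrast change.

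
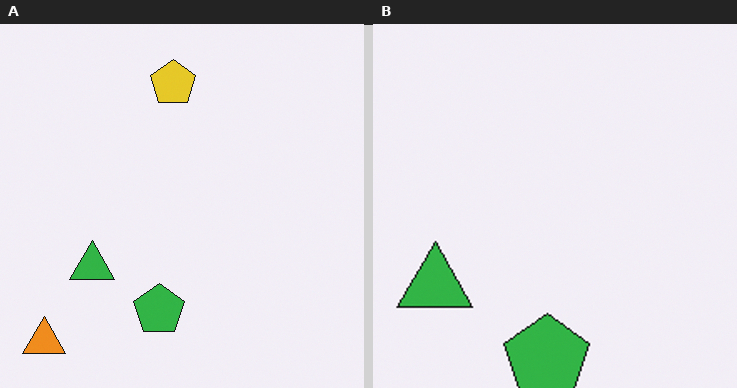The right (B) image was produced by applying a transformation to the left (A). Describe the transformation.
It was cropped tightly and scaled back up.

The visible shapes are larger and the field of view is narrower; shapes near the original edges may be partly or wholly outside the frame — a crop-and-rescale.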